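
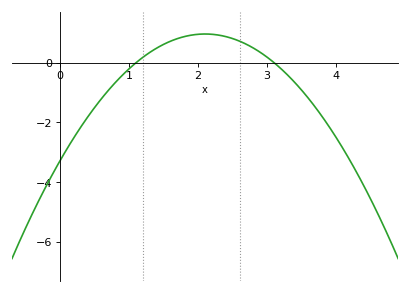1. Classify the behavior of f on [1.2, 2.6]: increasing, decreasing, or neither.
neither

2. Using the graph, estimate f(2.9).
0.346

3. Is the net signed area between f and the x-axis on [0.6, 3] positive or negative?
positive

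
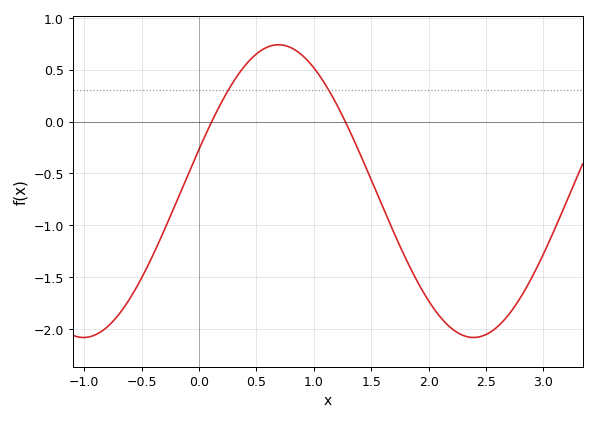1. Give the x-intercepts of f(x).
0.1, 1.3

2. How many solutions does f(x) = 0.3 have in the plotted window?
2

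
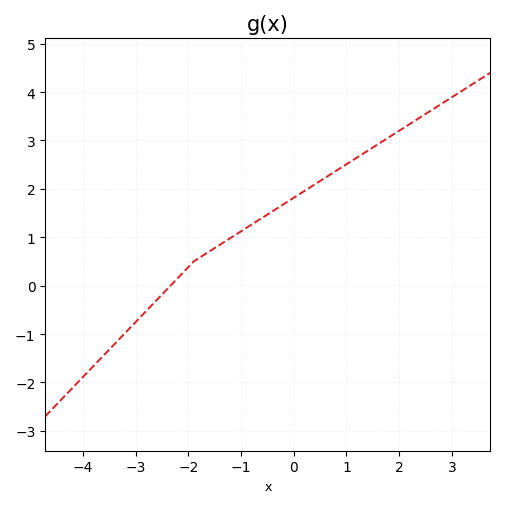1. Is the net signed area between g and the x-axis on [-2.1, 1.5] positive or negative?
positive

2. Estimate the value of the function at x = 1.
2.5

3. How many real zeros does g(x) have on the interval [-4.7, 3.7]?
1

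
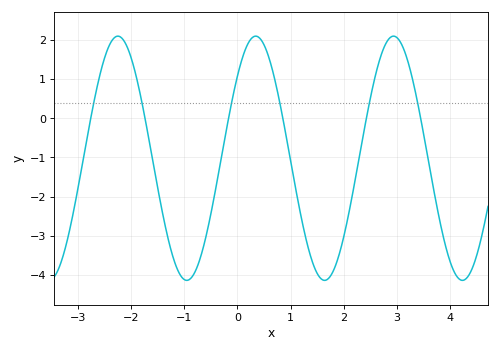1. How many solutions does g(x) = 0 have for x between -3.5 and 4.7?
6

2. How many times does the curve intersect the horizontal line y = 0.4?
6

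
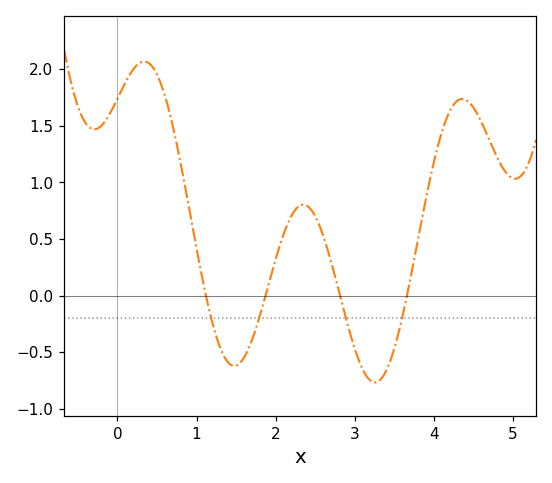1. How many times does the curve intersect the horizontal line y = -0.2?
4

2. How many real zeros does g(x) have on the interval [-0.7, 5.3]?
4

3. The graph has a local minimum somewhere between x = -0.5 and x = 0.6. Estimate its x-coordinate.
-0.293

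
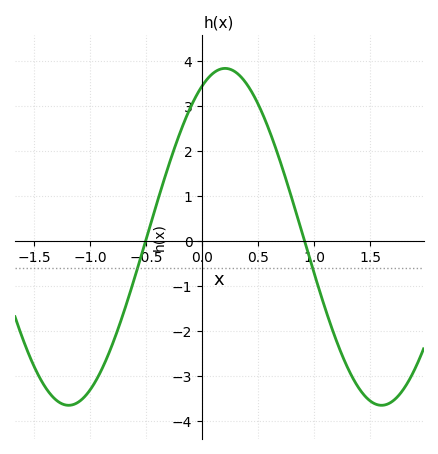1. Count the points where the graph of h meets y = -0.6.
2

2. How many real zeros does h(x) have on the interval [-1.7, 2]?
2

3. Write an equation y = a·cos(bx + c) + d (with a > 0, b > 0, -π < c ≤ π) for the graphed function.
y = 3.74cos(2.2x - 0.46) + 0.09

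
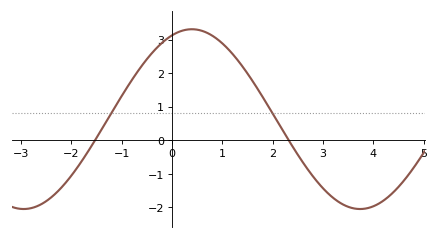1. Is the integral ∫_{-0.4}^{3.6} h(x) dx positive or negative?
positive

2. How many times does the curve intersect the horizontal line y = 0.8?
2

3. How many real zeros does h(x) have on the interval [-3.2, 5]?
2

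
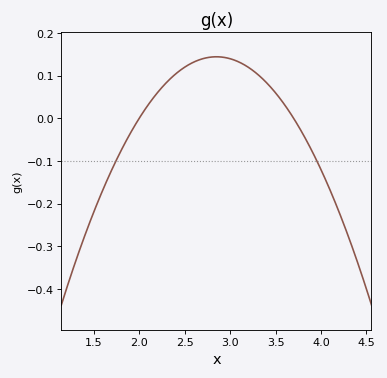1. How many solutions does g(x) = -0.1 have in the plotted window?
2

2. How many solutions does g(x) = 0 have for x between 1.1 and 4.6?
2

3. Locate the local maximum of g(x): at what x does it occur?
2.85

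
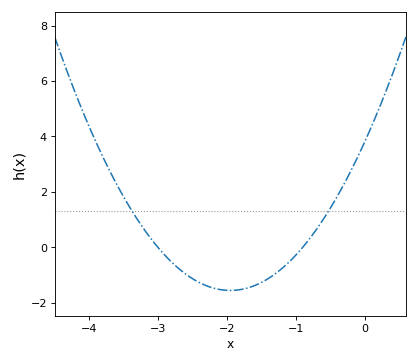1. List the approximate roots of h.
-3, -0.9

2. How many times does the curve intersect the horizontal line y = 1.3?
2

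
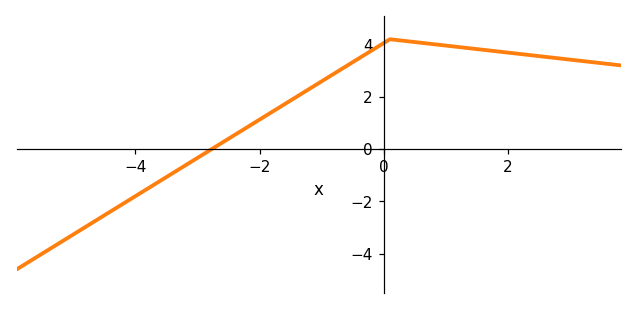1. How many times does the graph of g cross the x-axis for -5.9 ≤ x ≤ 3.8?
1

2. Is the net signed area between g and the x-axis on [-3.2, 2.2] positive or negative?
positive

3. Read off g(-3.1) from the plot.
-0.48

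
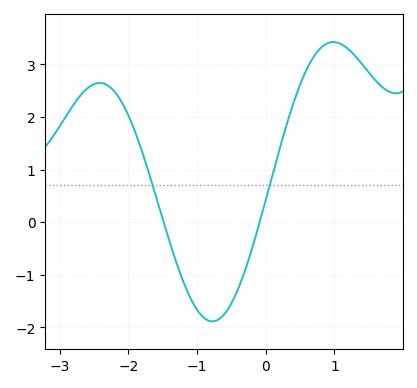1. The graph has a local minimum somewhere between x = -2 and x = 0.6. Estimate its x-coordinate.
-0.778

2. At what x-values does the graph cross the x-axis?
-1.49, -0.088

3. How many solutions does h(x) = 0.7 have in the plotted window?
2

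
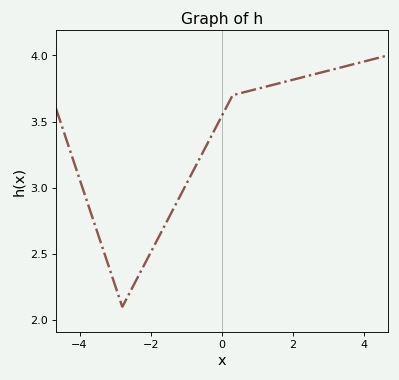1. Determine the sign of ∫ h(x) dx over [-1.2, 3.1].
positive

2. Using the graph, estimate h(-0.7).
3.2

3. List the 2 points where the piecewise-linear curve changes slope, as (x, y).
(-2.8, 2.1); (0.3, 3.7)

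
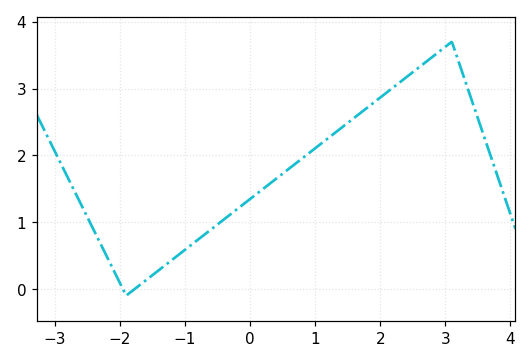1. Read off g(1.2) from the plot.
2.26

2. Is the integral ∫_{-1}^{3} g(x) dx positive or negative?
positive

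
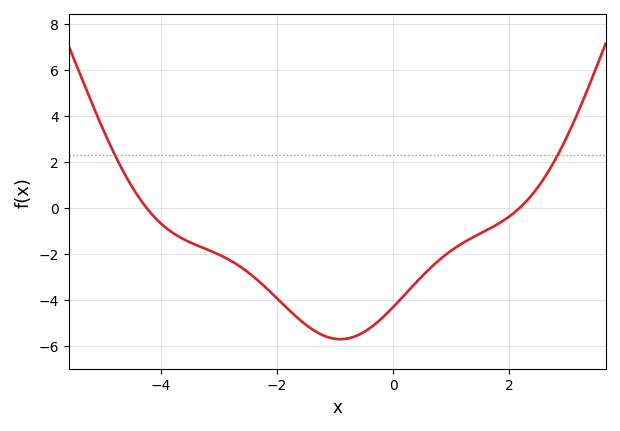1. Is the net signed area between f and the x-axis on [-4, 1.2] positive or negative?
negative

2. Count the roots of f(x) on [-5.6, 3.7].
2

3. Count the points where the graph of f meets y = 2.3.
2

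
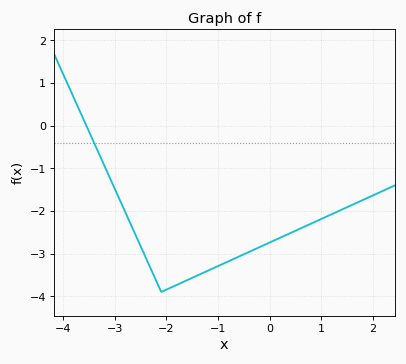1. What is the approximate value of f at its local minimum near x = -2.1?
-3.9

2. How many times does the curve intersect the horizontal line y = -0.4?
1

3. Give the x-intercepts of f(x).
-3.55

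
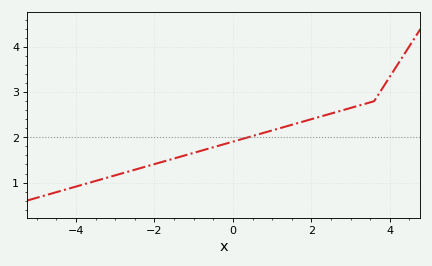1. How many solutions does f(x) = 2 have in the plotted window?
1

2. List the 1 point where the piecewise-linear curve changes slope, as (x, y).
(3.6, 2.8)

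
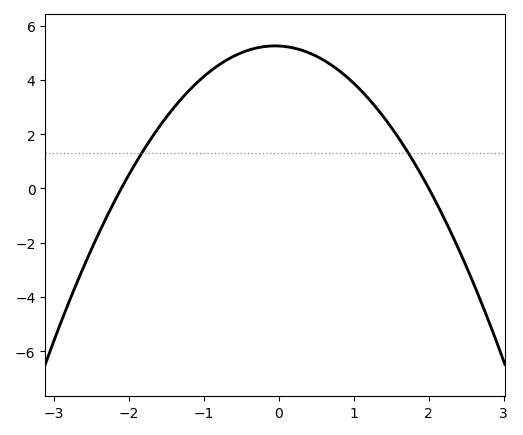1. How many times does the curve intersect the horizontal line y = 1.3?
2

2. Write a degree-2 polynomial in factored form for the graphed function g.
y = -1.25(x + 2.1)(x - 2)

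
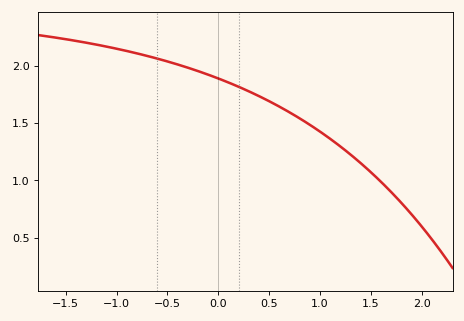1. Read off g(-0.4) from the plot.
2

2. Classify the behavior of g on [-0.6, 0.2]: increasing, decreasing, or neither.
decreasing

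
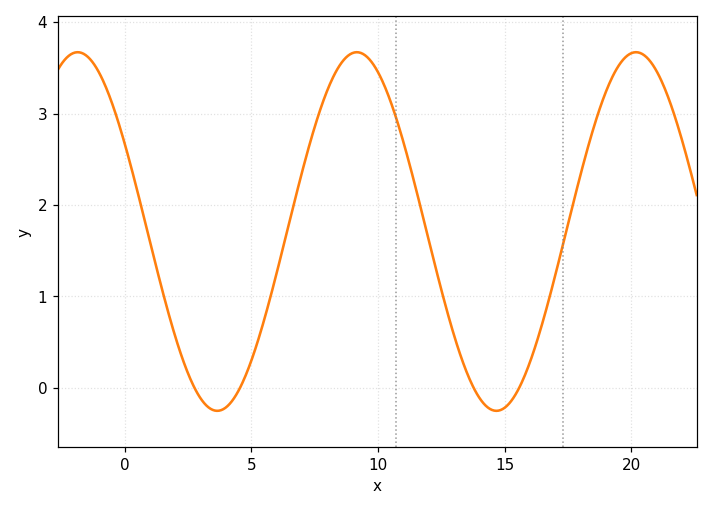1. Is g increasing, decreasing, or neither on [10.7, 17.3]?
neither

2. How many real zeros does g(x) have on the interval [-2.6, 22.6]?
4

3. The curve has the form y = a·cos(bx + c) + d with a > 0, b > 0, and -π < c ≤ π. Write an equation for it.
y = 1.96cos(0.57x + 1.1) + 1.71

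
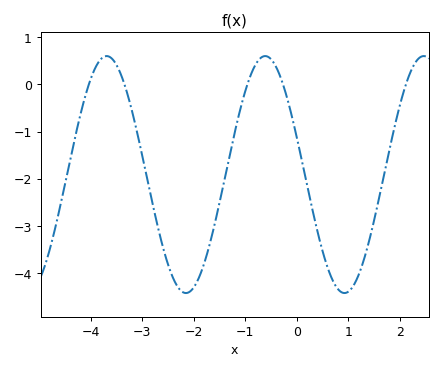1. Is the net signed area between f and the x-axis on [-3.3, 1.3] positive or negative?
negative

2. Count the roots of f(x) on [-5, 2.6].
5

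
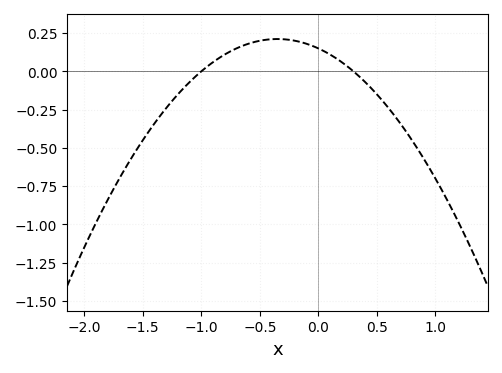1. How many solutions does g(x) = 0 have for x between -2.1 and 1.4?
2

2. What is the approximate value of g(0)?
0.15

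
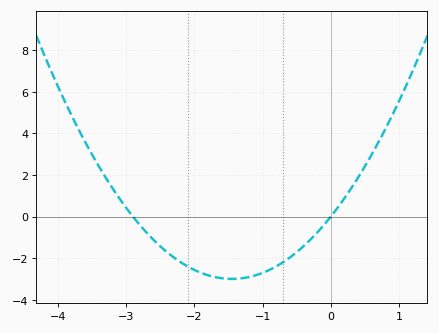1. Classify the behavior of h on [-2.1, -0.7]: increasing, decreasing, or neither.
neither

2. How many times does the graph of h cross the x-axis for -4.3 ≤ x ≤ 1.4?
2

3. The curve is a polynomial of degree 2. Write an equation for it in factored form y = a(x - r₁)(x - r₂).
y = 1.42(x + 2.9)(x - 0)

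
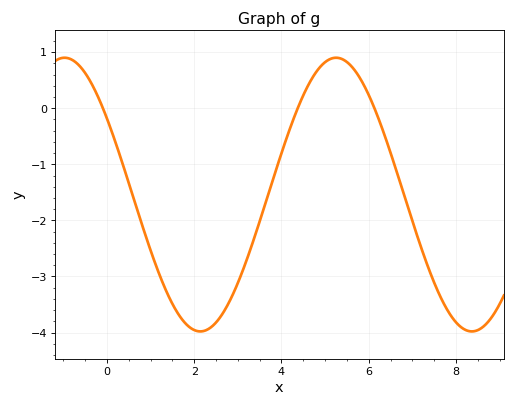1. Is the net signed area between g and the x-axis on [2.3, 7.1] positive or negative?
negative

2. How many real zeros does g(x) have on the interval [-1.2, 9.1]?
3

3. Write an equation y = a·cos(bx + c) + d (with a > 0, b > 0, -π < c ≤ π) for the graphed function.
y = 2.44cos(1x + 0.98) - 1.54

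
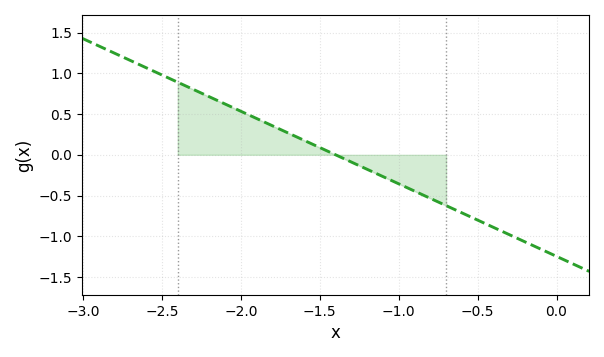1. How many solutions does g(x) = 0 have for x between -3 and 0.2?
1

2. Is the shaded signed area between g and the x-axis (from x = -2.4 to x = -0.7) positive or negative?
positive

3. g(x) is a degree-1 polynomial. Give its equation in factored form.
y = -0.89(x + 1.4)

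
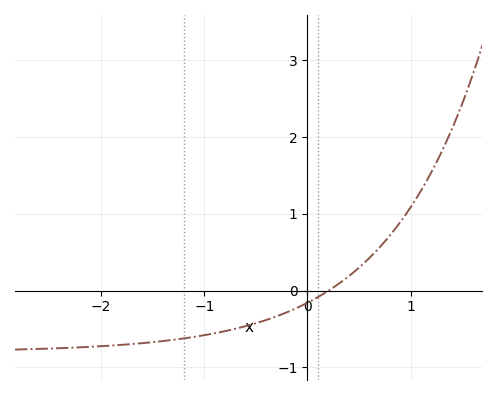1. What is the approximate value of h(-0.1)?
-0.226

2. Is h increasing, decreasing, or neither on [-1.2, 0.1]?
increasing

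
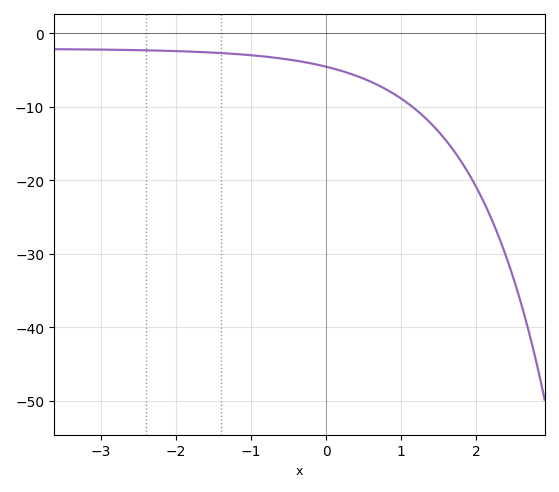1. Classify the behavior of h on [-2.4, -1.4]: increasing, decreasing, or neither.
decreasing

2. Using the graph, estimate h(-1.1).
-3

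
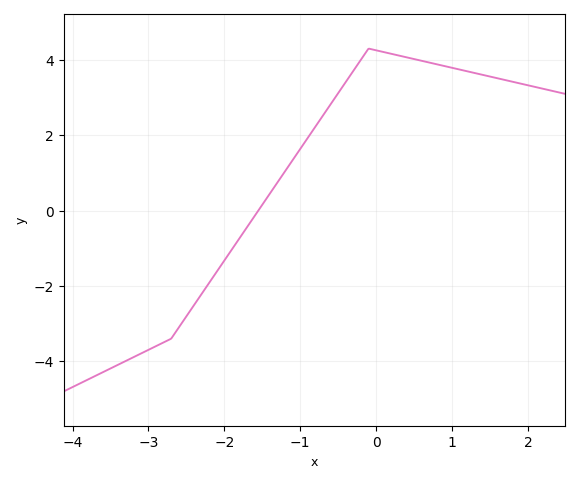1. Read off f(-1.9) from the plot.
-1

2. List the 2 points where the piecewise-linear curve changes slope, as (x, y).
(-2.7, -3.4); (-0.1, 4.3)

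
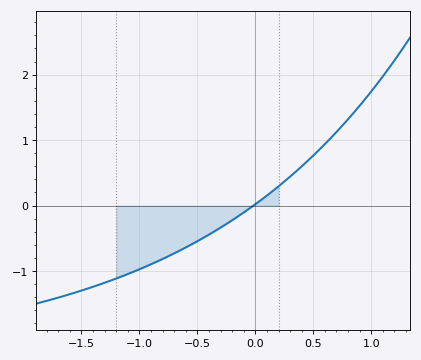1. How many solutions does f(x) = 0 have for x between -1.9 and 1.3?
1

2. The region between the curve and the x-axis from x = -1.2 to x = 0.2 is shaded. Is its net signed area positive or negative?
negative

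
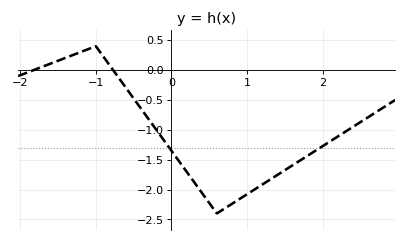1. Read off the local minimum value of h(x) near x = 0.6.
-2.4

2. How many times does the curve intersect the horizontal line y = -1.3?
2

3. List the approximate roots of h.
-1.82, -0.771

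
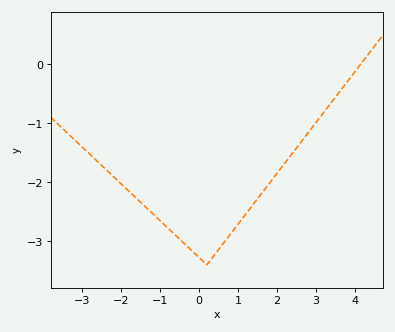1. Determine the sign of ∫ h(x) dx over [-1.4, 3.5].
negative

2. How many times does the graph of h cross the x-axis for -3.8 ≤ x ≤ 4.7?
1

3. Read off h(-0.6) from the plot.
-2.9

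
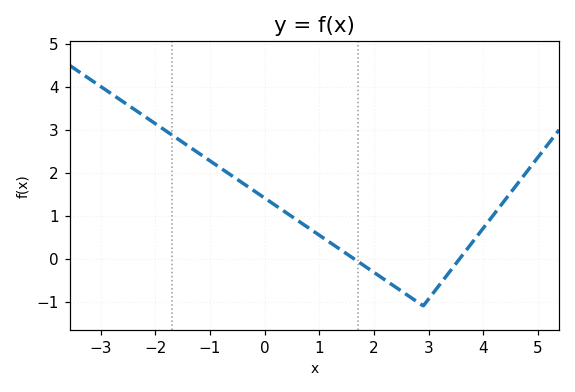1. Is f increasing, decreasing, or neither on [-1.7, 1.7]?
decreasing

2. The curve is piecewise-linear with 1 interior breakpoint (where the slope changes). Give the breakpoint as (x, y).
(2.9, -1.1)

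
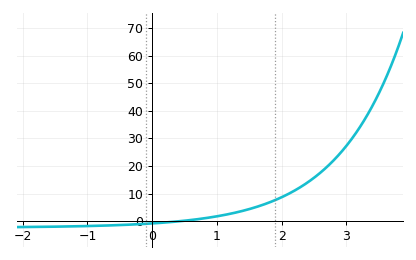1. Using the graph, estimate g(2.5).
15.8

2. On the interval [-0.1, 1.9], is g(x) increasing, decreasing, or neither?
increasing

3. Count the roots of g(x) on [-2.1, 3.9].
1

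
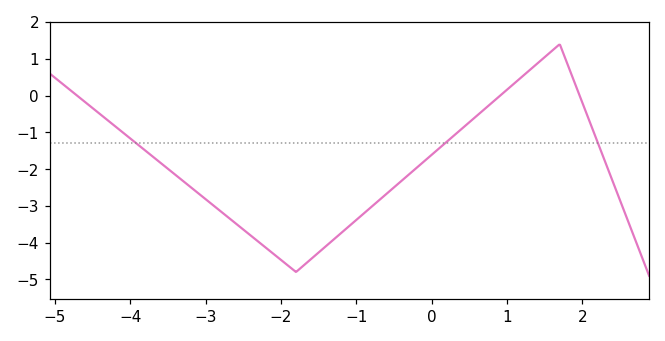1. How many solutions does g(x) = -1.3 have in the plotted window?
3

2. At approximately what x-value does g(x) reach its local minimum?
-1.8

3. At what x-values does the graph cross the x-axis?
-4.8, 1, 2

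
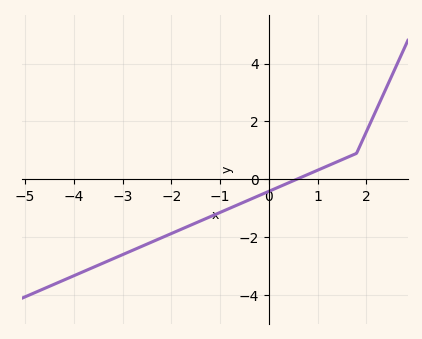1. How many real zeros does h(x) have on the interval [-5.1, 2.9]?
1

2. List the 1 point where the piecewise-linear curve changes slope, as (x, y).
(1.8, 0.9)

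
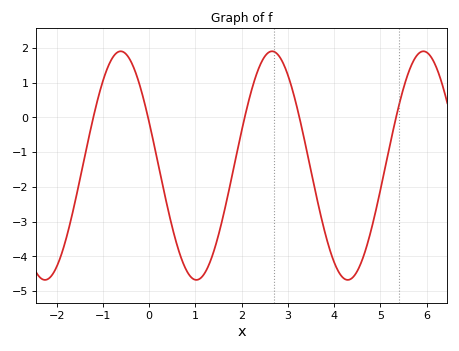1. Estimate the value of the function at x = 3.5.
-1.54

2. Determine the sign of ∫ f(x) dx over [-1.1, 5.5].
negative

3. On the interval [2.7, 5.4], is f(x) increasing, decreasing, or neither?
neither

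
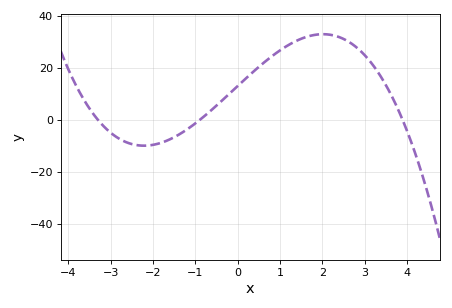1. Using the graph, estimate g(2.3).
32.4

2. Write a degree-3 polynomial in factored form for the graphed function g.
y = -1.13(x + 3.3)(x + 0.9)(x - 3.9)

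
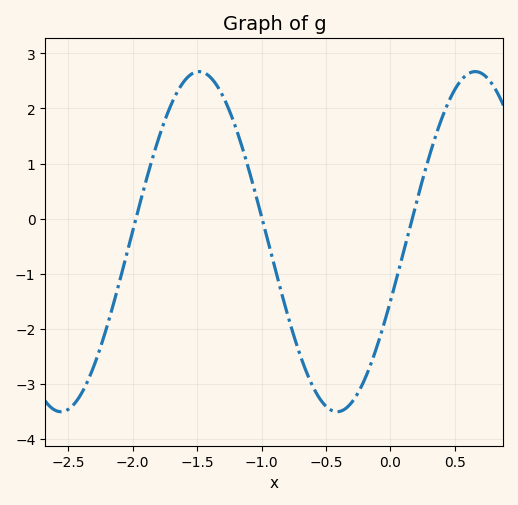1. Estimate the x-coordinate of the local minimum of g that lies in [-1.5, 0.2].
-0.414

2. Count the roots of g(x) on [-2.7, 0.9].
3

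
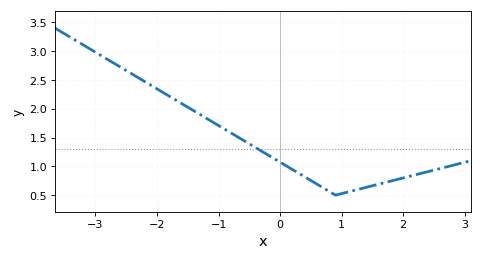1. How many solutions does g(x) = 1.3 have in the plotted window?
1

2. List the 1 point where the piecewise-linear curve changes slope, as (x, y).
(0.9, 0.5)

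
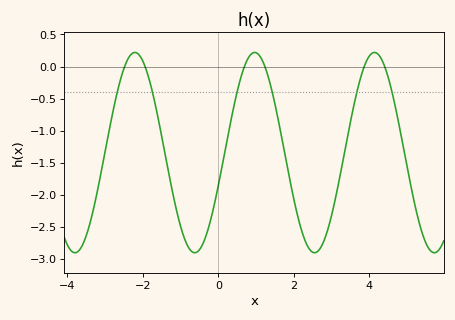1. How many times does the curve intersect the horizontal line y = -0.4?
6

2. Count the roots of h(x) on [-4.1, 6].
6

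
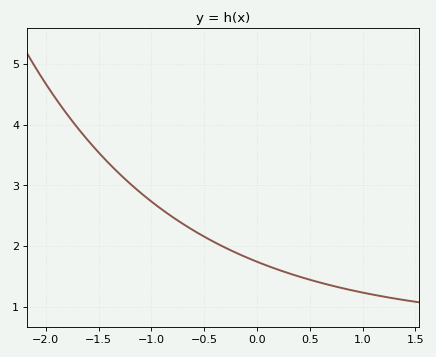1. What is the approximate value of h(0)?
1.7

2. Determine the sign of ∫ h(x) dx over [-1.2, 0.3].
positive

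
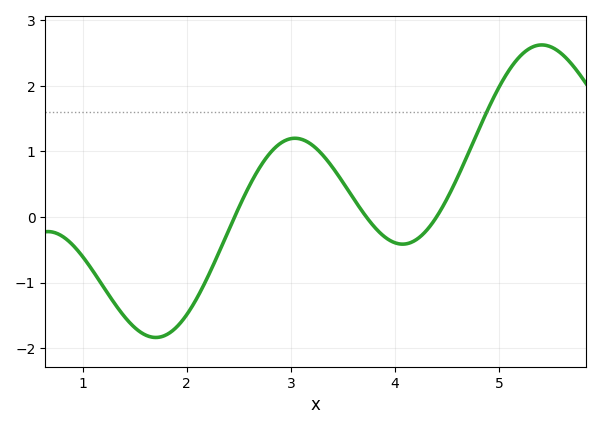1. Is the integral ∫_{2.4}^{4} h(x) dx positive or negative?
positive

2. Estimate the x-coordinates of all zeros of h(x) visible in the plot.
2.5, 3.7, 4.4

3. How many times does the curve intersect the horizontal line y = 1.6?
1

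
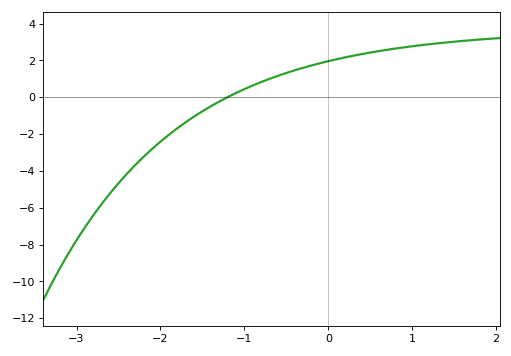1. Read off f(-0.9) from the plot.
0.6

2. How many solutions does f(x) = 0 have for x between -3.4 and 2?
1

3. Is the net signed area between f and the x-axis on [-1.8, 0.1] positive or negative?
positive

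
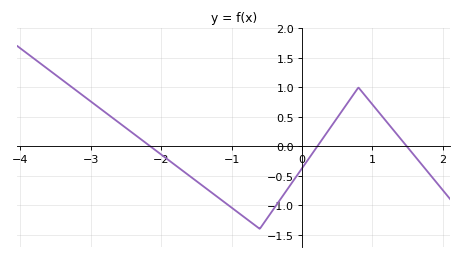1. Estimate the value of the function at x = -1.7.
-0.409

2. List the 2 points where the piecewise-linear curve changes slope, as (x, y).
(-0.6, -1.4); (0.8, 1)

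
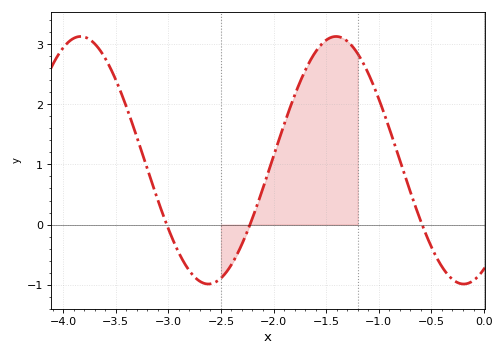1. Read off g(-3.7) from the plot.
3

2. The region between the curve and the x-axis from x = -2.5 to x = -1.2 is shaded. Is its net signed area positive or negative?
positive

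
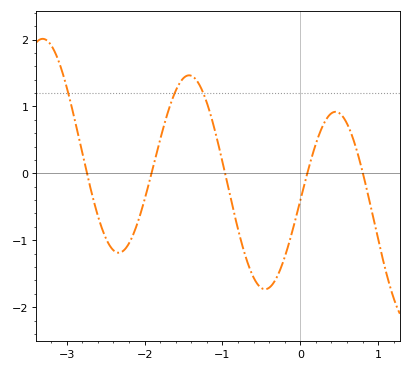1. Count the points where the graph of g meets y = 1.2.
3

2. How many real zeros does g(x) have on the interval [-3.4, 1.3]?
5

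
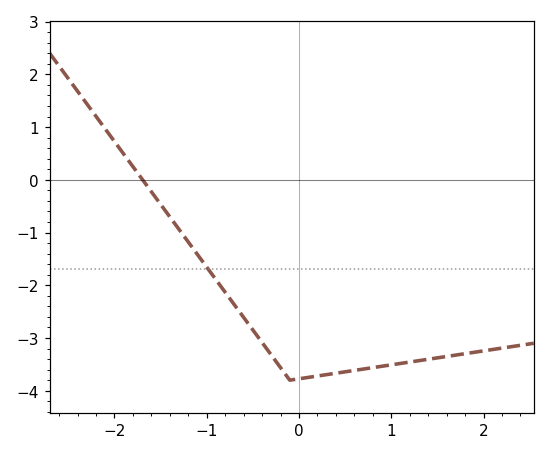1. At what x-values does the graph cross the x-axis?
-1.7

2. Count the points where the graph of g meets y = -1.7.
1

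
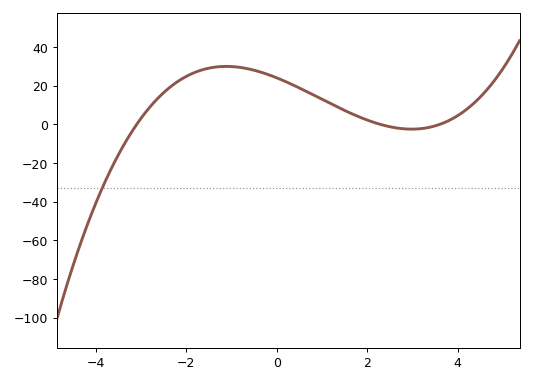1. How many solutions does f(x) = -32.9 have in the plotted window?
1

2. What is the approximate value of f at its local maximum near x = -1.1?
30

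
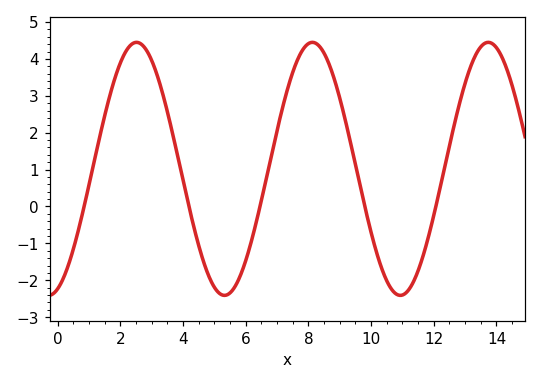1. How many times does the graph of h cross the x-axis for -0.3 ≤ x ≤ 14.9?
5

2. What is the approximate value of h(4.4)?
-0.731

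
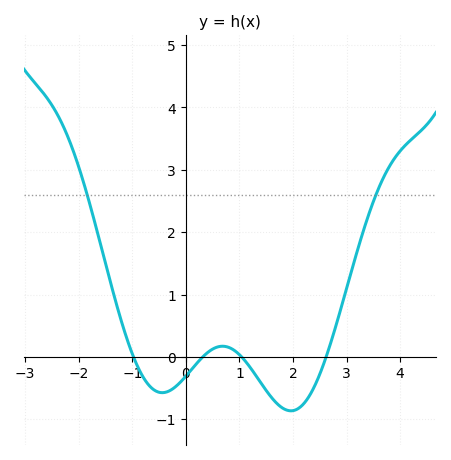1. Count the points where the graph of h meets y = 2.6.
2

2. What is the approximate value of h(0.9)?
0.107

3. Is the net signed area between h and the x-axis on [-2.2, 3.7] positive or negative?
positive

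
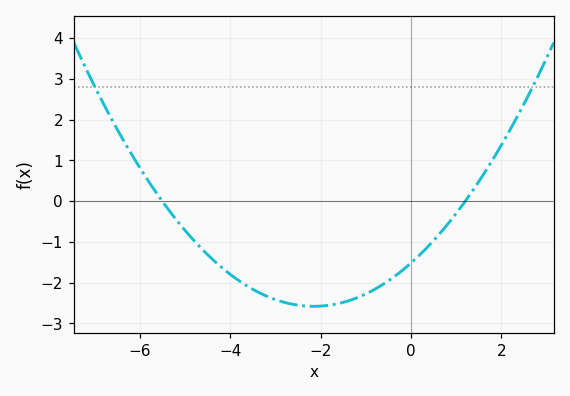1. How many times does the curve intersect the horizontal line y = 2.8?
2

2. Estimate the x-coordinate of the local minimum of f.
-2.15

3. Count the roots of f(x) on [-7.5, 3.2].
2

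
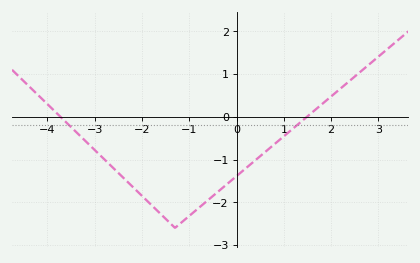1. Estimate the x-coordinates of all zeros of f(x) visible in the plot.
-3.8, 1.4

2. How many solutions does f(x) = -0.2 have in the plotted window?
2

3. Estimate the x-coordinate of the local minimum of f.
-1.4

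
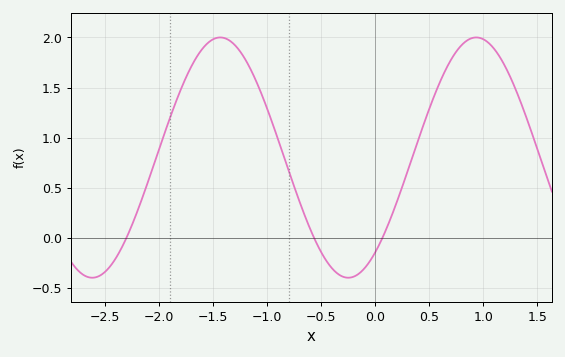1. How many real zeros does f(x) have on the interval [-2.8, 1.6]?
3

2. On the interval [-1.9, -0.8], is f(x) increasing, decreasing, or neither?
neither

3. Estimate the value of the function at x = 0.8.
1.92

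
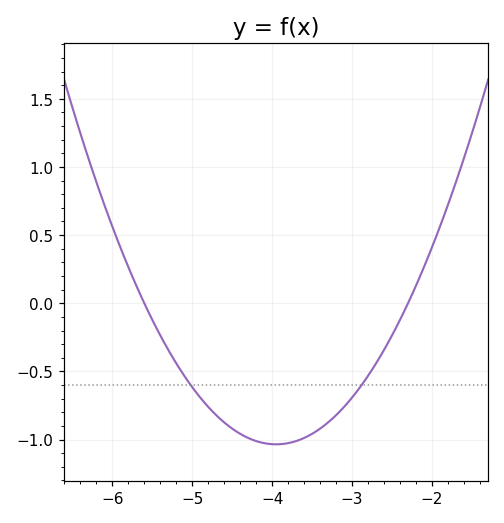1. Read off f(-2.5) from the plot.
-0.236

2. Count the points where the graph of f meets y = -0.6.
2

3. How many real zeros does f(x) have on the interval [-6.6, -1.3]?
2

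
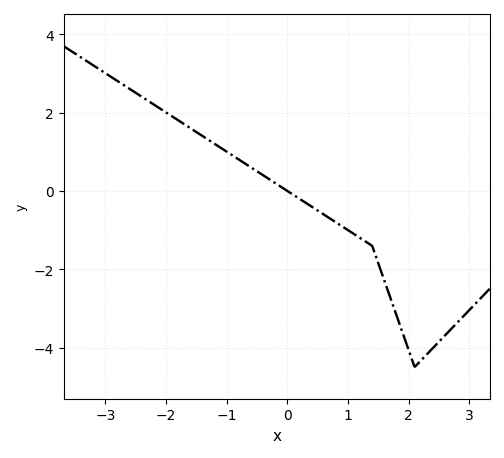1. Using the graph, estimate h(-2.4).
2.4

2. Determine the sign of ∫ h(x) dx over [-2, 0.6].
positive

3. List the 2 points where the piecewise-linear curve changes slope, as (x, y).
(1.4, -1.4); (2.1, -4.5)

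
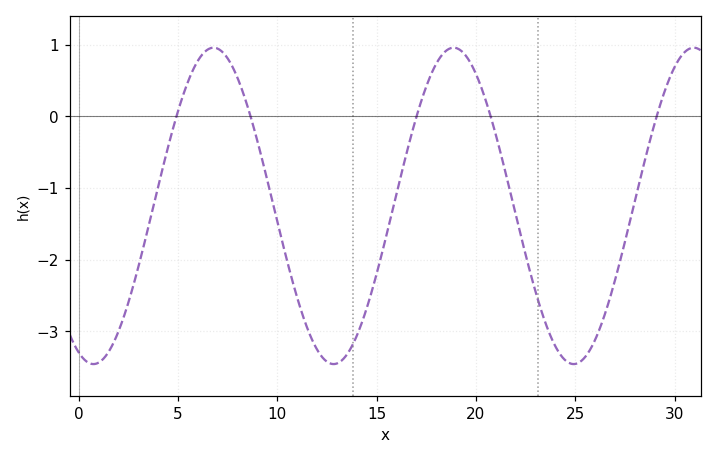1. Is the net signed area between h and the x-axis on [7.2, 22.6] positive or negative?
negative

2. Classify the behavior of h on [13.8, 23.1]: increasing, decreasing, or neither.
neither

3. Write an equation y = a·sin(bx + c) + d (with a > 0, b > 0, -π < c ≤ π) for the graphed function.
y = 2.21sin(0.52x - 1.96) - 1.25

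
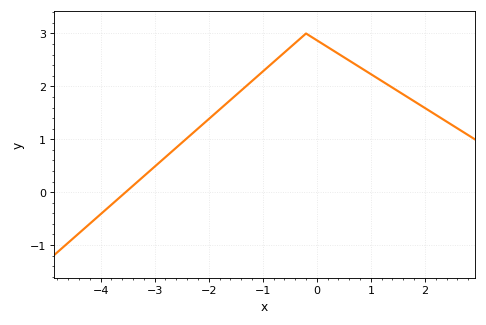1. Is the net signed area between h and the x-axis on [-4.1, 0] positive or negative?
positive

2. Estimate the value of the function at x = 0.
2.87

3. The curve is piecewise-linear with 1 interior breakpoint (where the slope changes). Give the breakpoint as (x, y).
(-0.2, 3)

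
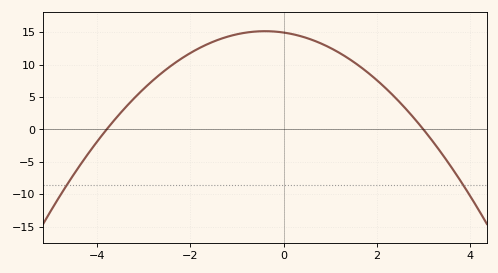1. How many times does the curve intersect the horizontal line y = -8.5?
2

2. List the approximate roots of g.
-3.8, 3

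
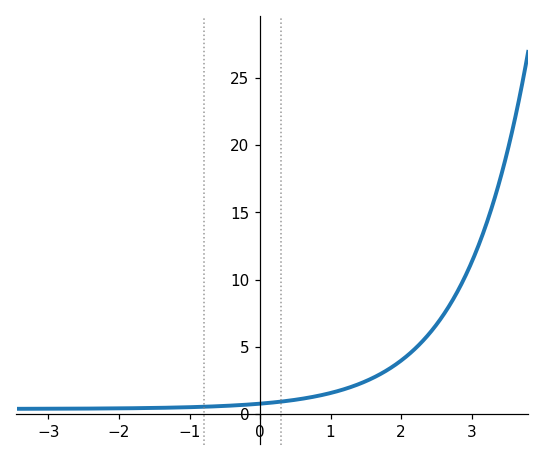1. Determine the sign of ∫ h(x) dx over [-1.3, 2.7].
positive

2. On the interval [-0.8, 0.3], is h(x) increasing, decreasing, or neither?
increasing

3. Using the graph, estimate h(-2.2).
0.414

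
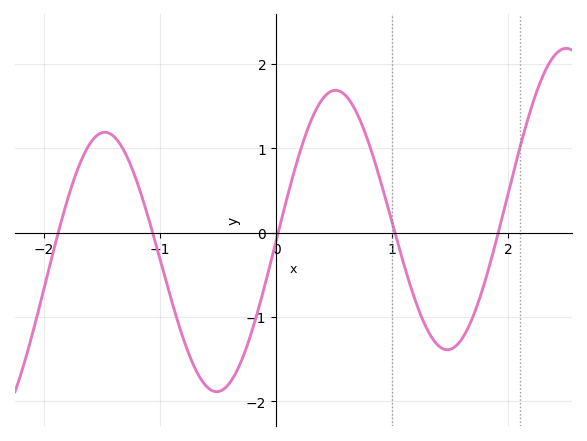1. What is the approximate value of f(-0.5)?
-1.88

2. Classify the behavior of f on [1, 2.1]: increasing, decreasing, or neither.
neither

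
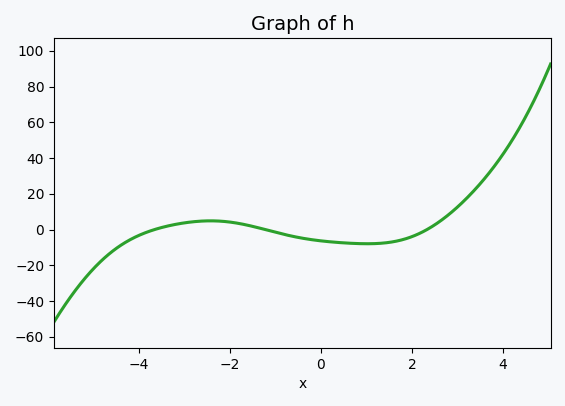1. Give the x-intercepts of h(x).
-3.6, -1.2, 2.4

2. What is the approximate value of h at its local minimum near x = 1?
-8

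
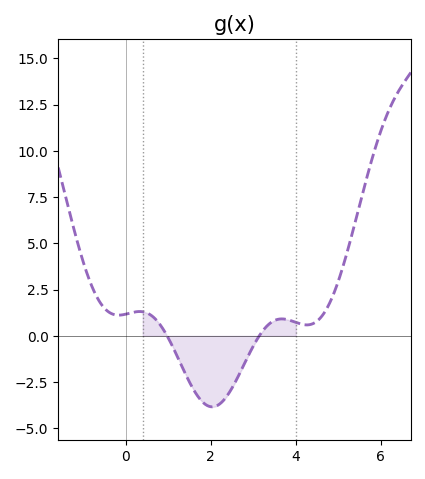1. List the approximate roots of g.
1, 3.2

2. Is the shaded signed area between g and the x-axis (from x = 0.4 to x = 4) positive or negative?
negative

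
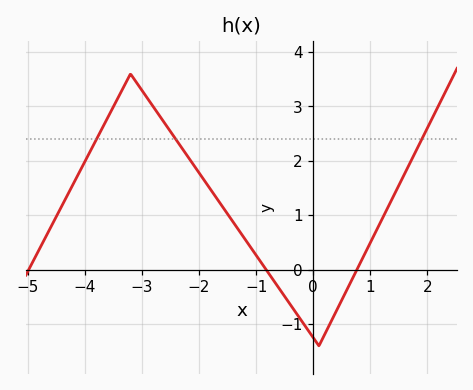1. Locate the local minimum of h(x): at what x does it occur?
0.098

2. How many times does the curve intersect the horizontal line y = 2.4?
3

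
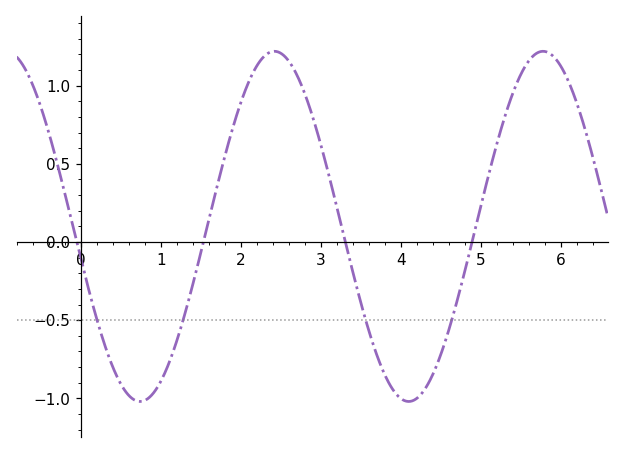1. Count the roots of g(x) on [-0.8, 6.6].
4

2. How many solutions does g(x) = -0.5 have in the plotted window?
4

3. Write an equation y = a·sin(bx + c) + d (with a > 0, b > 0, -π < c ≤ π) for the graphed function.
y = 1.12sin(1.9x - 3) + 0.1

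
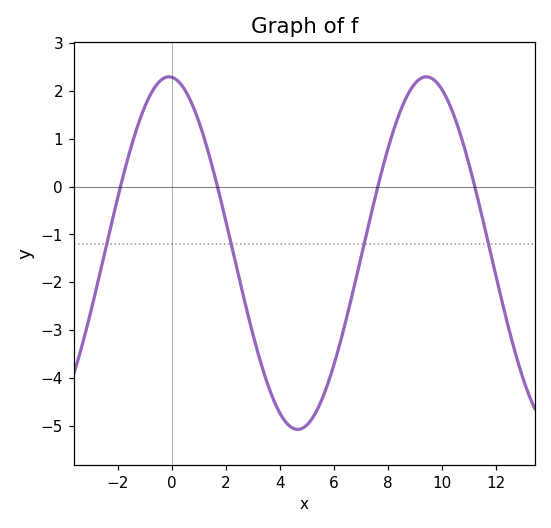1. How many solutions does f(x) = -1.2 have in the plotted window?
4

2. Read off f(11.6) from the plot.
-0.916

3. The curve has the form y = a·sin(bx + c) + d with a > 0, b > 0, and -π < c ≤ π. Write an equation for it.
y = 3.69sin(0.66x + 1.64) - 1.39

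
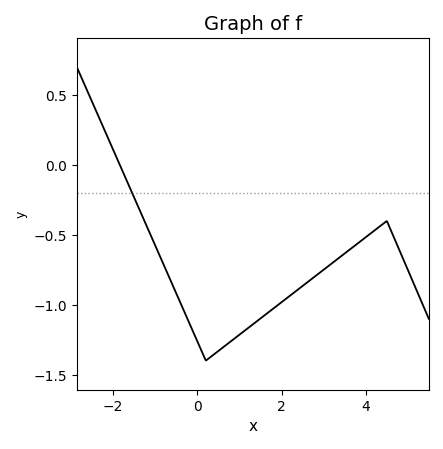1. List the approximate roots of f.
-1.8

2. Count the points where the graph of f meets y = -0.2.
1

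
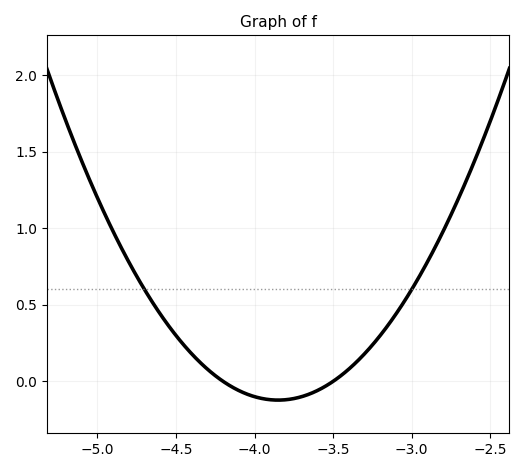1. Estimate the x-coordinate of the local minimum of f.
-3.85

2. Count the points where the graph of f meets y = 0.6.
2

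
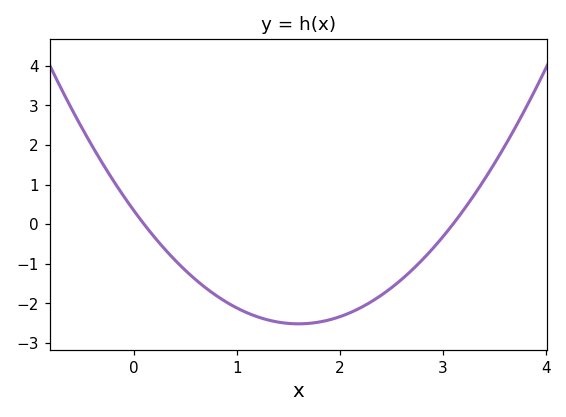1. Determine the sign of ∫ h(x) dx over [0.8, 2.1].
negative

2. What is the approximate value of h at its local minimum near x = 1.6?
-2.52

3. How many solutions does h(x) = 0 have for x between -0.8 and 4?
2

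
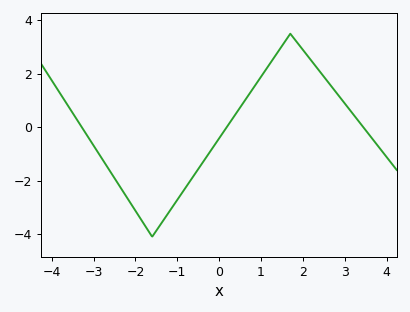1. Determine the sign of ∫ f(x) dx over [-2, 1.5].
negative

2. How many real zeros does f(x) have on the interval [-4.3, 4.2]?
3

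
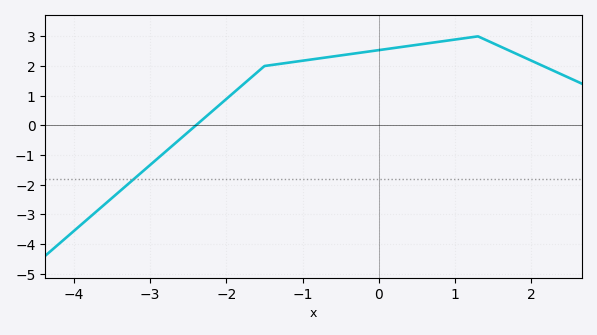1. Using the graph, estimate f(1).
2.9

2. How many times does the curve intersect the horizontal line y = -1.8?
1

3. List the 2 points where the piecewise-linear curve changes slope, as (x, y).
(-1.5, 2); (1.3, 3)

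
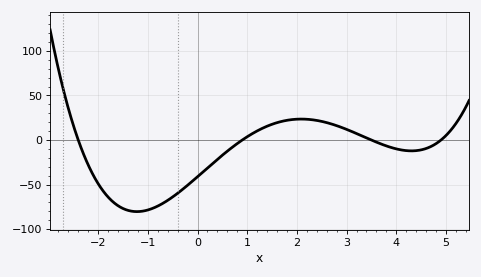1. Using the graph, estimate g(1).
3.68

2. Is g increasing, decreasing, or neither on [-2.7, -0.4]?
neither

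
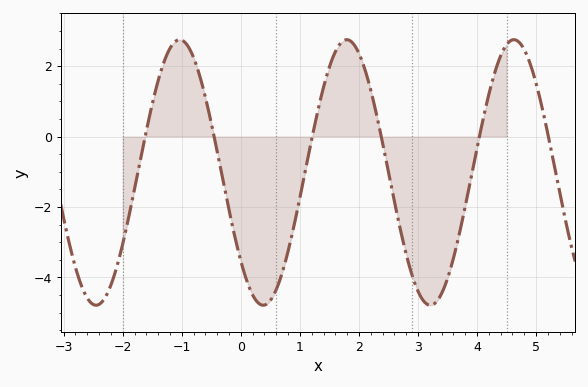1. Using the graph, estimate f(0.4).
-4.8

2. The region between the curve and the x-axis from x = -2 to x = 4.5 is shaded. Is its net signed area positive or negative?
negative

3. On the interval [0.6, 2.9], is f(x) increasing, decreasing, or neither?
neither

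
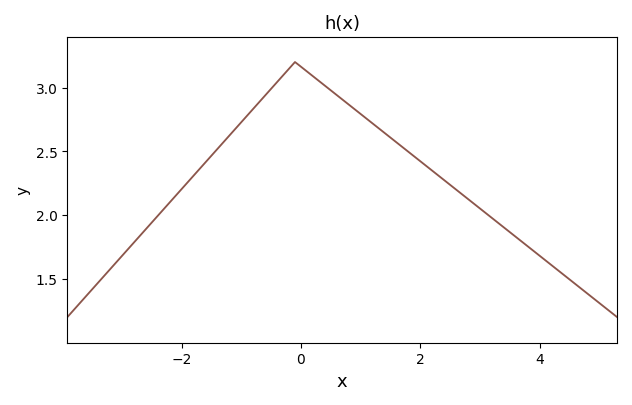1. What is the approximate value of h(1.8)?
2.5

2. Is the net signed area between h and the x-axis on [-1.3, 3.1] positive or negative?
positive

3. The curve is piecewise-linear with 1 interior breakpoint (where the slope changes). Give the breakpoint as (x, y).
(-0.1, 3.2)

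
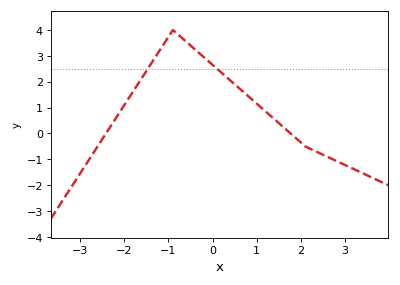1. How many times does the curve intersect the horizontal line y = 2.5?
2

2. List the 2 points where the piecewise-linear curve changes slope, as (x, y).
(-0.9, 4); (2.1, -0.5)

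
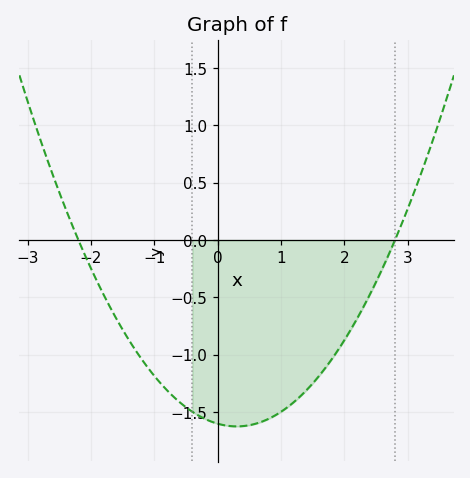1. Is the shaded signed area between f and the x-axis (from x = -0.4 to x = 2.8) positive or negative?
negative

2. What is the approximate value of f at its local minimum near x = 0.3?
-1.6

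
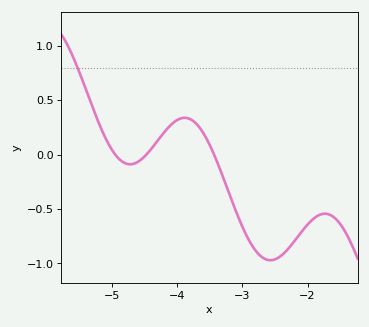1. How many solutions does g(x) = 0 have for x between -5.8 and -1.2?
3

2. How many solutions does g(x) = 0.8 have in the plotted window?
1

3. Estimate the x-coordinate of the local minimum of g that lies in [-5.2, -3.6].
-4.72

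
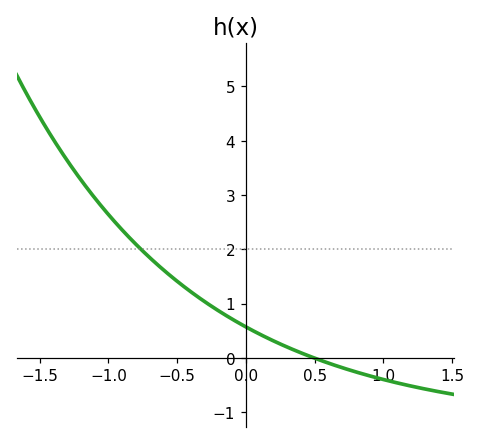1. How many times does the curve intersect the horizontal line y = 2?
1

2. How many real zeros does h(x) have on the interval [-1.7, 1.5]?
1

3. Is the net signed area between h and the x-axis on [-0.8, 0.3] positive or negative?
positive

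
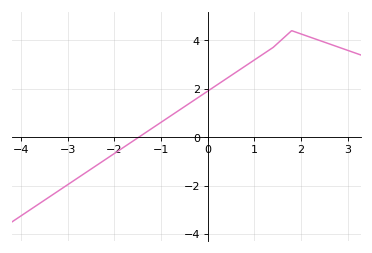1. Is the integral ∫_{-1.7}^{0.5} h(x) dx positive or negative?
positive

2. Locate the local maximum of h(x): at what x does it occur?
1.8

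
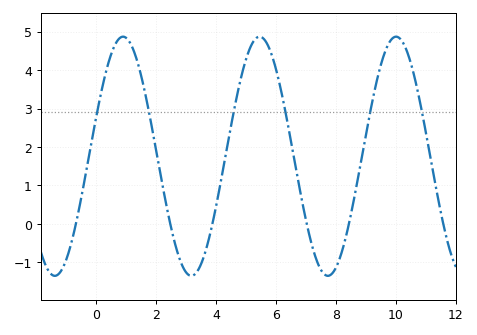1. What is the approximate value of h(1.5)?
3.88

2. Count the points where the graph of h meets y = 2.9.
6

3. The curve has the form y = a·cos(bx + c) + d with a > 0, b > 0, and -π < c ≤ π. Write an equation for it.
y = 3.11cos(1.38x - 1.25) + 1.76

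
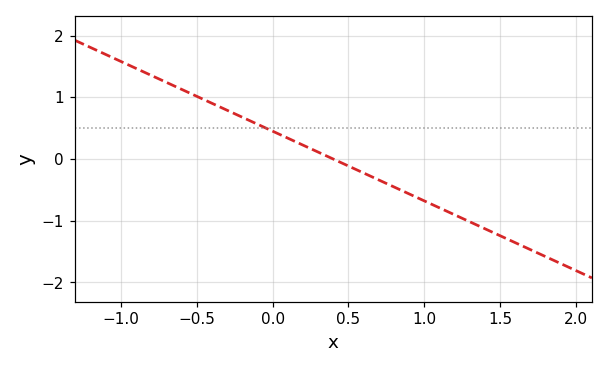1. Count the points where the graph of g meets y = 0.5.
1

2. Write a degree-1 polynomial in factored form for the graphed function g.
y = -1.13(x - 0.4)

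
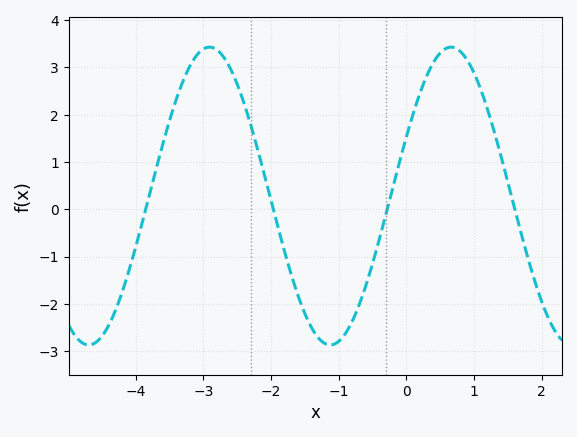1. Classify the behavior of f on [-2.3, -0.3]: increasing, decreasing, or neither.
neither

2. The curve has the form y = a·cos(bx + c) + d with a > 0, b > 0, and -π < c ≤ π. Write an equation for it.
y = 3.15cos(1.76x - 1.16) + 0.28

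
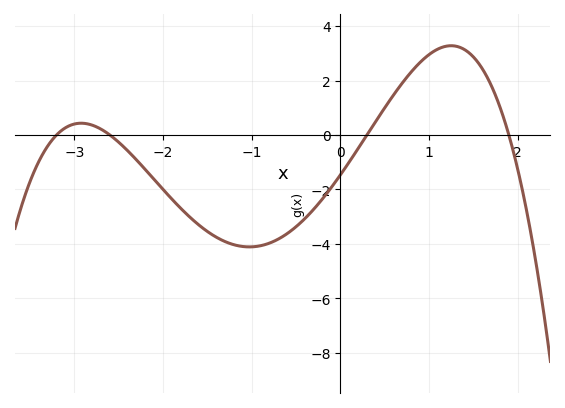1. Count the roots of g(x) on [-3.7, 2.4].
4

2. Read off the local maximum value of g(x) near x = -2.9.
0.4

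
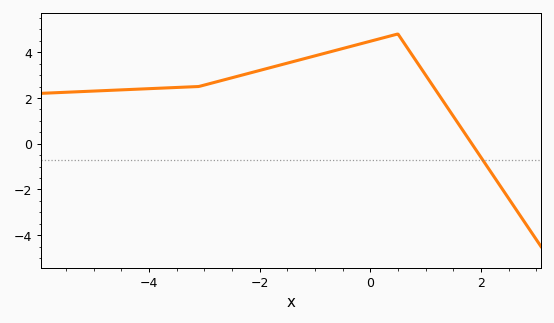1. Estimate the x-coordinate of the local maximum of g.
0.4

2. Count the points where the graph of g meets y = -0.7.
1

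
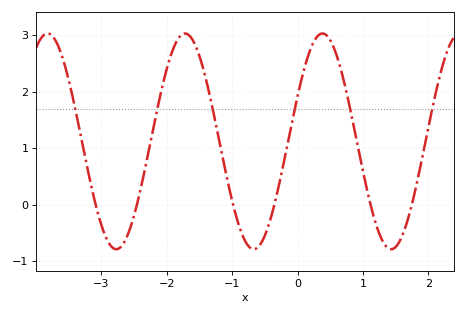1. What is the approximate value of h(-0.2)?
0.802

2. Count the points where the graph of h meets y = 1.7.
6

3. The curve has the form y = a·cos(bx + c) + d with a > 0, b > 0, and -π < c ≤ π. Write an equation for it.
y = 1.91cos(2.99x - 1.14) + 1.12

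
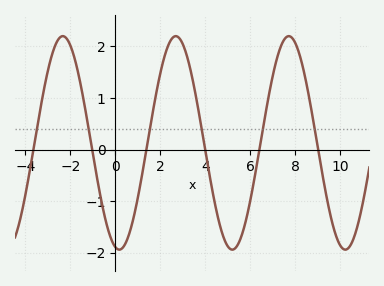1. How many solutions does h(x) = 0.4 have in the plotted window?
6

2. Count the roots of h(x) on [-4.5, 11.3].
6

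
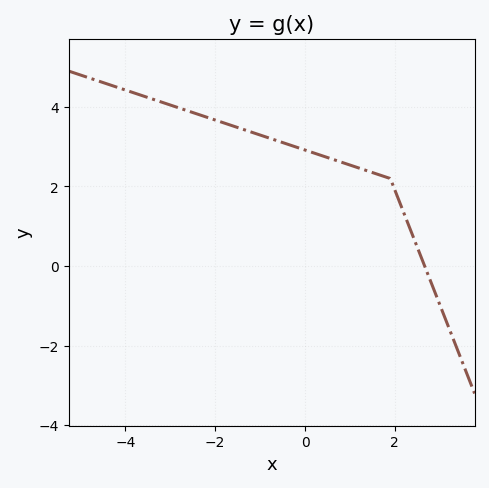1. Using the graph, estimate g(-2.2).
3.8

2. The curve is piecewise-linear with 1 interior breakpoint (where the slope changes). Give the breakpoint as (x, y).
(1.9, 2.2)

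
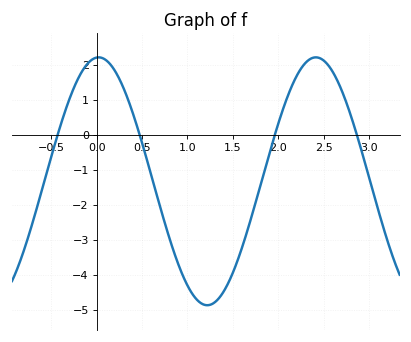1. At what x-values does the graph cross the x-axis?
-0.429, 0.475, 1.96, 2.86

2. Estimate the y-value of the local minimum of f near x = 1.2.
-4.86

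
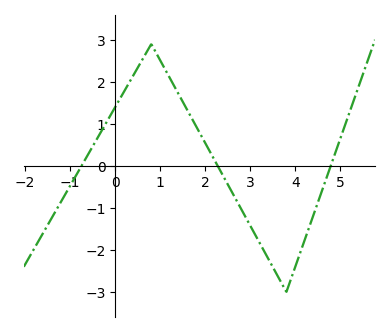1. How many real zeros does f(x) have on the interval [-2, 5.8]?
3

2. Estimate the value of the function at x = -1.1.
-0.657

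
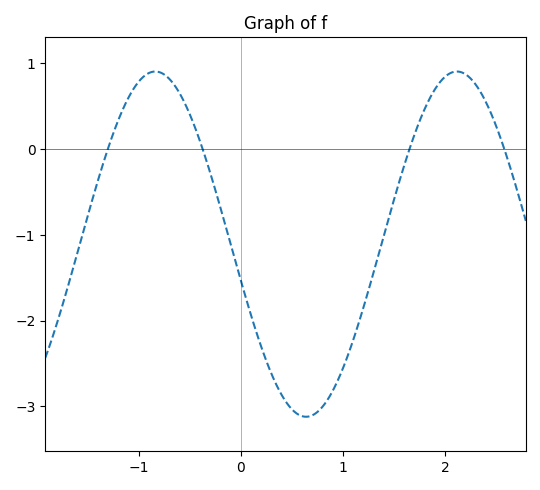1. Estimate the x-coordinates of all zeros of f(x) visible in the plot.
-1.3, -0.4, 1.7, 2.6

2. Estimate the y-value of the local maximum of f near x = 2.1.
0.9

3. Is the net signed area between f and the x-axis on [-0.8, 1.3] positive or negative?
negative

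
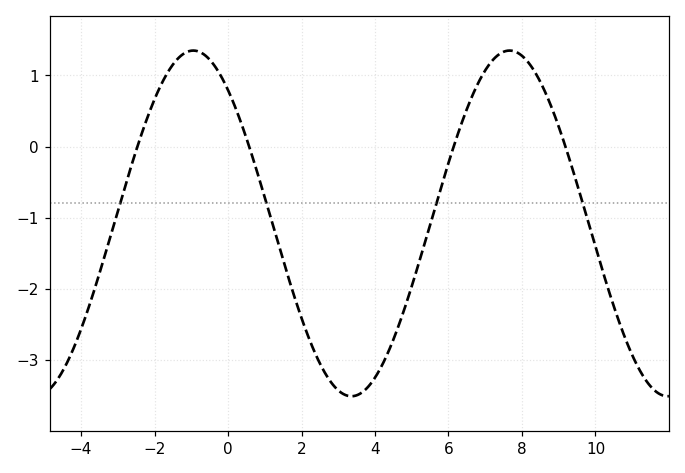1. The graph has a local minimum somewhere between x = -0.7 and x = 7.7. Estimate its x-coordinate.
3.4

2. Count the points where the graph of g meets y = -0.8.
4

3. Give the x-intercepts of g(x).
-2.4, 0.6, 6.2, 9.2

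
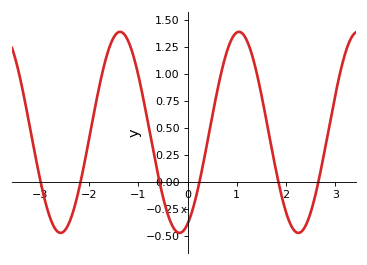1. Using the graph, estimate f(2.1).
-0.4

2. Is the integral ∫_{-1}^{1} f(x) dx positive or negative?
positive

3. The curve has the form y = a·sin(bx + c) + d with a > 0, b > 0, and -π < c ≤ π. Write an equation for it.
y = 0.93sin(2.6x - 1.1) + 0.46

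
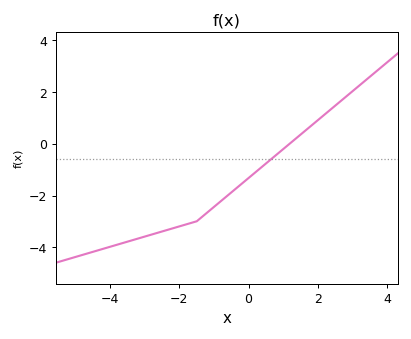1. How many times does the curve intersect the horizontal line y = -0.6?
1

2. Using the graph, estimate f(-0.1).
-1.44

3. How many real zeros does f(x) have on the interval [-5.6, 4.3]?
1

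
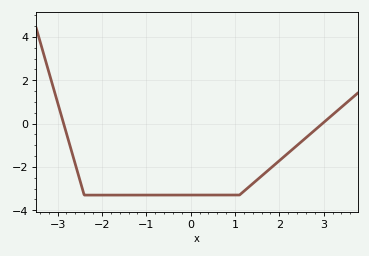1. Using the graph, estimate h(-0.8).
-3.3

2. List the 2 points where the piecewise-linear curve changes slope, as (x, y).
(-2.4, -3.3); (1.1, -3.3)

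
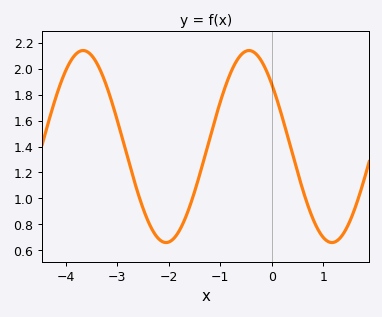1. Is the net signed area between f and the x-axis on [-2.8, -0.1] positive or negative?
positive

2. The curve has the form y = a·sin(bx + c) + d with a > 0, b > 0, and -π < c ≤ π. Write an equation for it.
y = 0.74sin(1.95x + 2.43) + 1.4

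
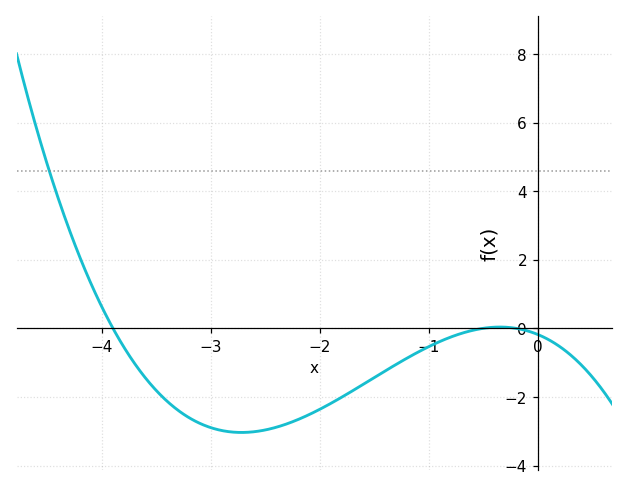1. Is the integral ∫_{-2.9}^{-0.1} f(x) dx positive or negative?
negative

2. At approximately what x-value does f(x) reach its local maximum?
-0.3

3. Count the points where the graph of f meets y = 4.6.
1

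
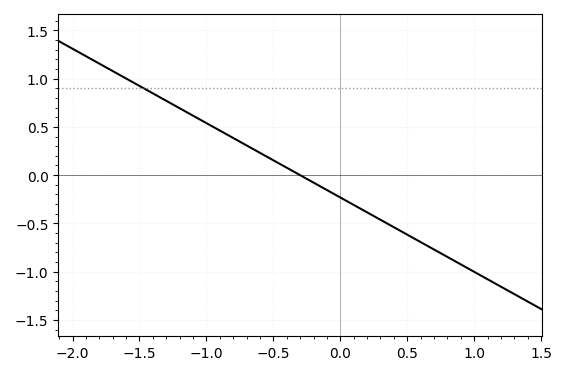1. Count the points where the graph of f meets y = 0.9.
1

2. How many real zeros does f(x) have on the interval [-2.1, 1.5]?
1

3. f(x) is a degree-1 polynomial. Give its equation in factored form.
y = -0.77(x + 0.3)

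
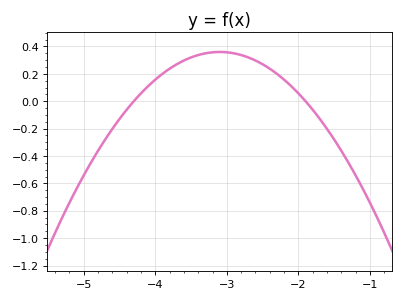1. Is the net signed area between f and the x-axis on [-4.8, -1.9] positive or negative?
positive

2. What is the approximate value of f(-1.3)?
-0.45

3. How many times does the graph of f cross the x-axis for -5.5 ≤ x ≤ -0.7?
2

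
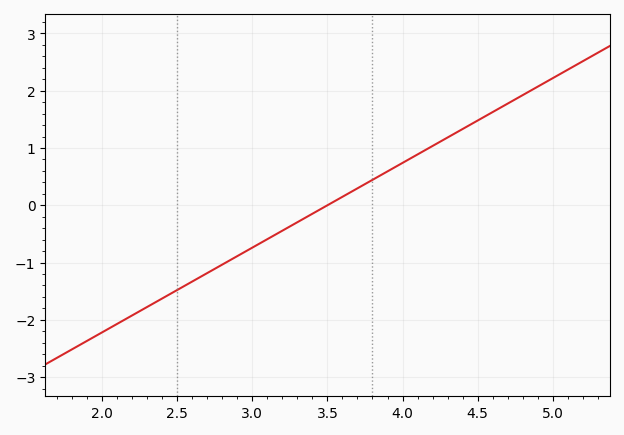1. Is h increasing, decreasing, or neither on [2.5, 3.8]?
increasing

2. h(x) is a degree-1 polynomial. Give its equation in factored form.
y = 1.48(x - 3.5)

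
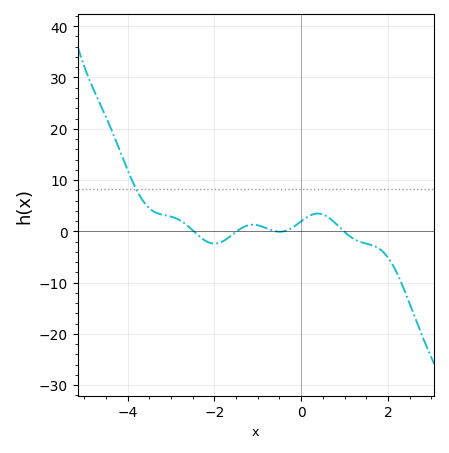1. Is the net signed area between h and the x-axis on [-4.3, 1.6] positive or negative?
positive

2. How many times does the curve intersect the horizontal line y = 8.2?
1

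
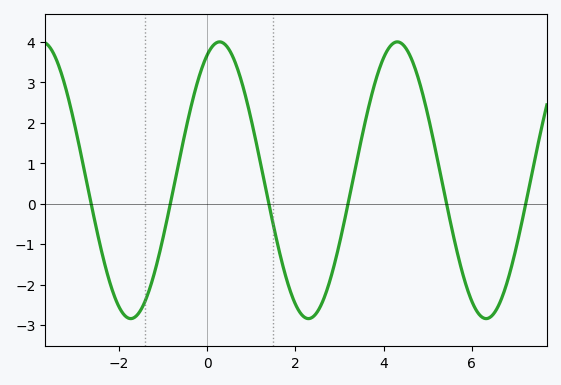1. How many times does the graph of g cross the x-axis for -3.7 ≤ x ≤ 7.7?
6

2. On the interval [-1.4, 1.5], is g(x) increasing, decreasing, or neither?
neither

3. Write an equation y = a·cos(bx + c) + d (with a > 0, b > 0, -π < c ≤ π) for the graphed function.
y = 3.42cos(1.6x - 0.44) + 0.58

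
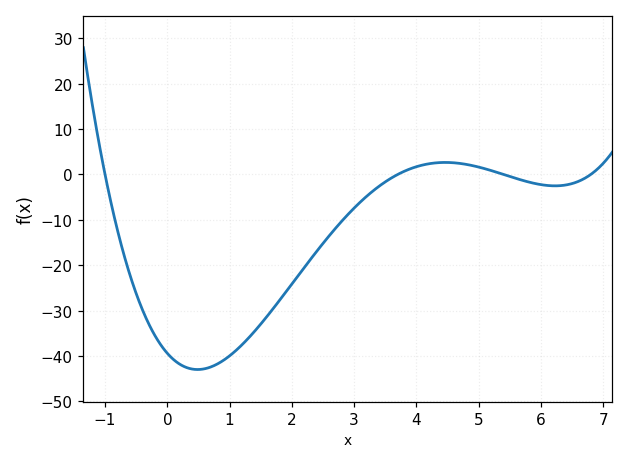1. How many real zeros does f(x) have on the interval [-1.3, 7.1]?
4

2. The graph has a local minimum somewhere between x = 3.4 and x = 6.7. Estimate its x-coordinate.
6.2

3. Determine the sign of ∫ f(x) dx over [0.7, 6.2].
negative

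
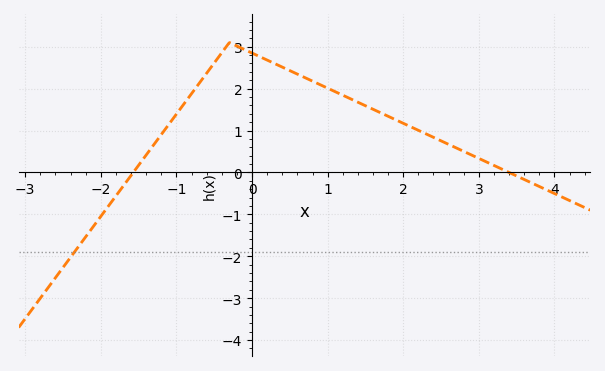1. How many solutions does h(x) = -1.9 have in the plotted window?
1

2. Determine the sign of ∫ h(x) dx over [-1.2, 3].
positive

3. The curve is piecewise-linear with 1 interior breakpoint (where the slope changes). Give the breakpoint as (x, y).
(-0.3, 3.1)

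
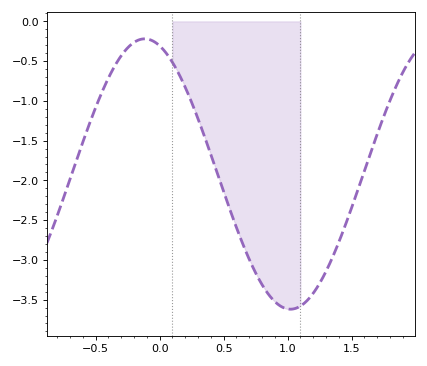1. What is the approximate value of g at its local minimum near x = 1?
-3.6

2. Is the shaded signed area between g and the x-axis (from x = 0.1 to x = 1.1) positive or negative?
negative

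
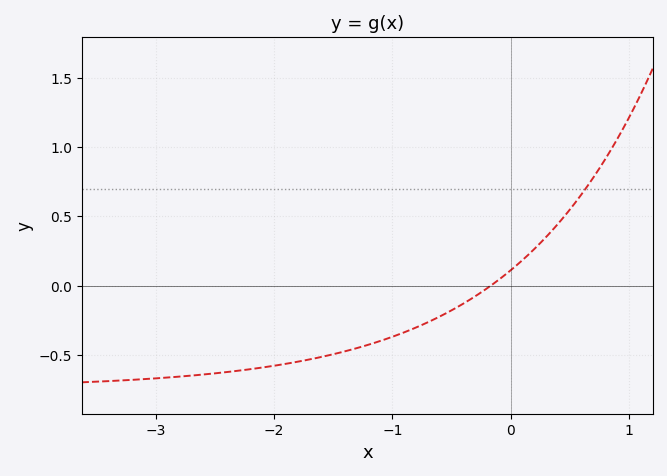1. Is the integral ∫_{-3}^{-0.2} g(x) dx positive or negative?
negative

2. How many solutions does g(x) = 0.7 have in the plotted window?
1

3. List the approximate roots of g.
-0.167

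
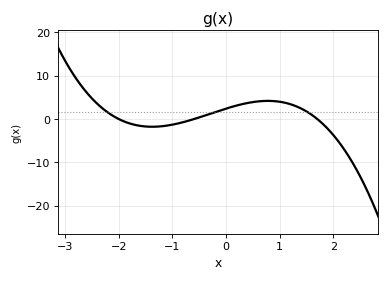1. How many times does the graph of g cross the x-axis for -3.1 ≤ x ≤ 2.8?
3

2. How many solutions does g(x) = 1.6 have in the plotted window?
3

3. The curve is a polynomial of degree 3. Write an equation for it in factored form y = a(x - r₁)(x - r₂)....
y = -1.19(x + 2)(x + 0.6)(x - 1.7)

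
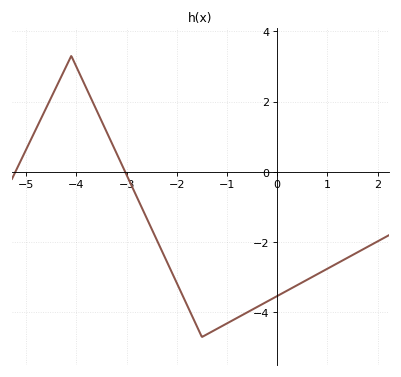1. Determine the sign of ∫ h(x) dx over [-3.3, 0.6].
negative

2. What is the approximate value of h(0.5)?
-3.14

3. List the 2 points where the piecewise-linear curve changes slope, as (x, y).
(-4.1, 3.3); (-1.5, -4.7)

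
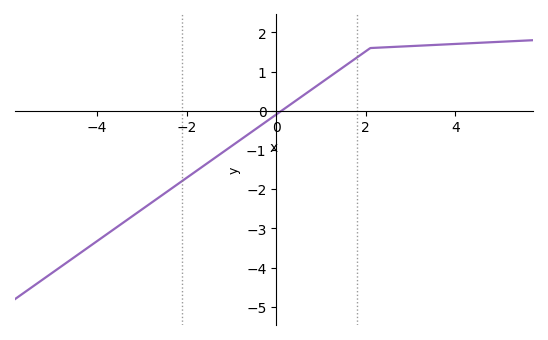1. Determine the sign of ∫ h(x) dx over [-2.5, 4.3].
positive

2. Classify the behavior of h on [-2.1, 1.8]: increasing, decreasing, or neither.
increasing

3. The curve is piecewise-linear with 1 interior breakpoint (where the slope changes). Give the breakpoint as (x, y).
(2.1, 1.6)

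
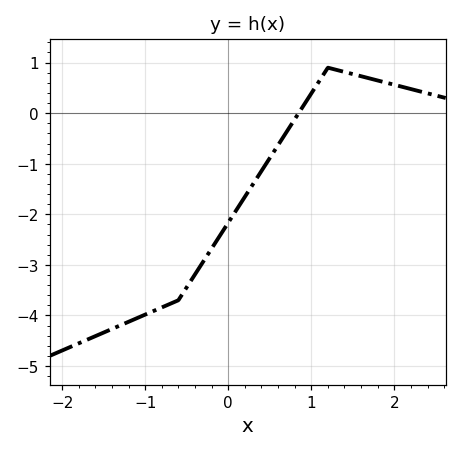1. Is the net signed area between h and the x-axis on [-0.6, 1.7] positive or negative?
negative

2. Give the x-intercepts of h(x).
0.8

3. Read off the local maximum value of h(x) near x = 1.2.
0.9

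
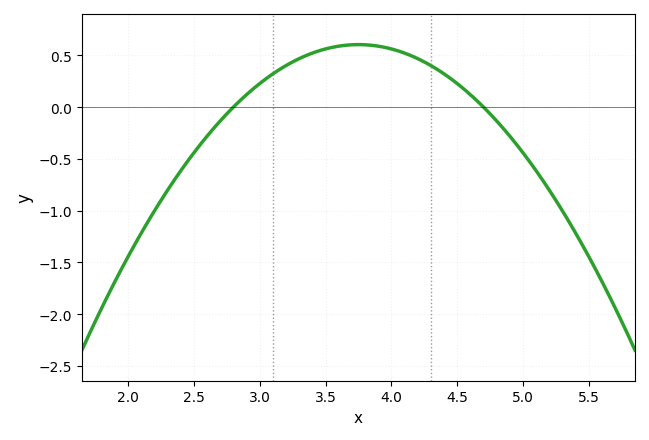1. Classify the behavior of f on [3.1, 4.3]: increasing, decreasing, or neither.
neither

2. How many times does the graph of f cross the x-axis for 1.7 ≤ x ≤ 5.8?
2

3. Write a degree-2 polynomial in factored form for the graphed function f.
y = -0.67(x - 2.8)(x - 4.7)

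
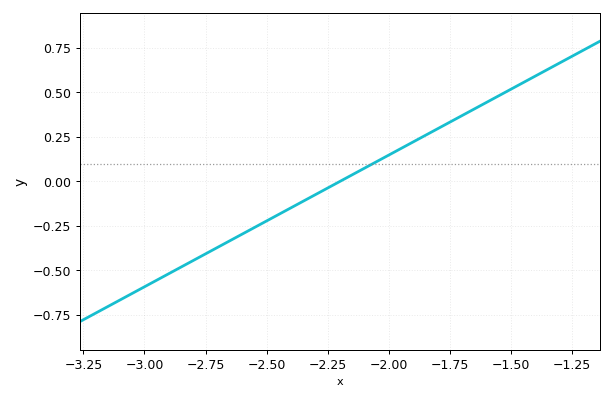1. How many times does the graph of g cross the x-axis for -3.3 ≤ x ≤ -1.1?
1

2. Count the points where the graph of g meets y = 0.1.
1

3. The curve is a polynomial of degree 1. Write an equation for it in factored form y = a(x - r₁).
y = 0.74(x + 2.2)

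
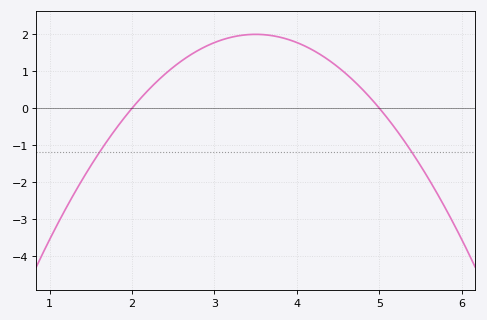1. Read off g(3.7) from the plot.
2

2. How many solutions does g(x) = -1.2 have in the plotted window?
2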